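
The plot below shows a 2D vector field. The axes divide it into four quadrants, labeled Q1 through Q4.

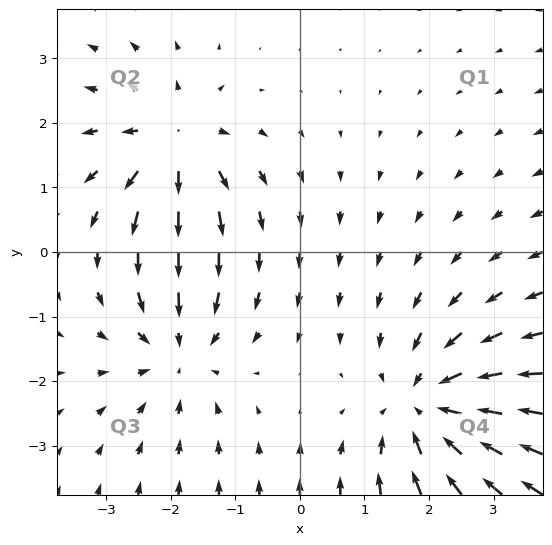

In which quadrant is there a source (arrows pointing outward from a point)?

The source sits at approximately (-2.0, 1.7), which lies in quadrant Q2. The divergence there is about +4, positive as expected for a source.

Q2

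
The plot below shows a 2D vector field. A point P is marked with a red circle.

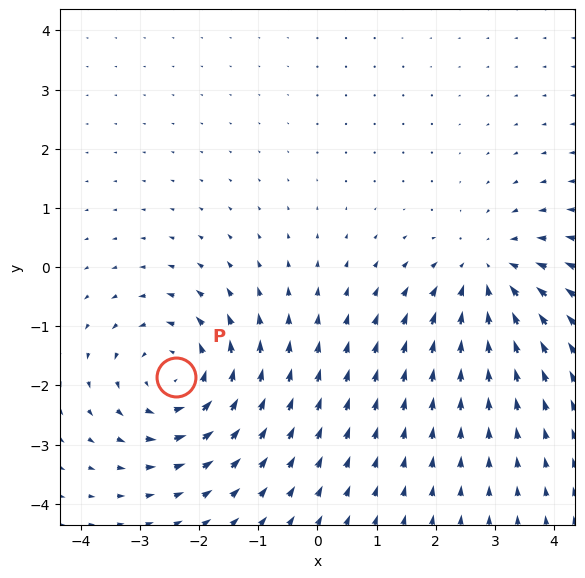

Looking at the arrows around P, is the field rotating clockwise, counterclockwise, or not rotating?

Near P at (-2.4, -1.9) the arrows circulate counterclockwise. The curl (z-component) there is about +3; positive curl means counterclockwise rotation.

counterclockwise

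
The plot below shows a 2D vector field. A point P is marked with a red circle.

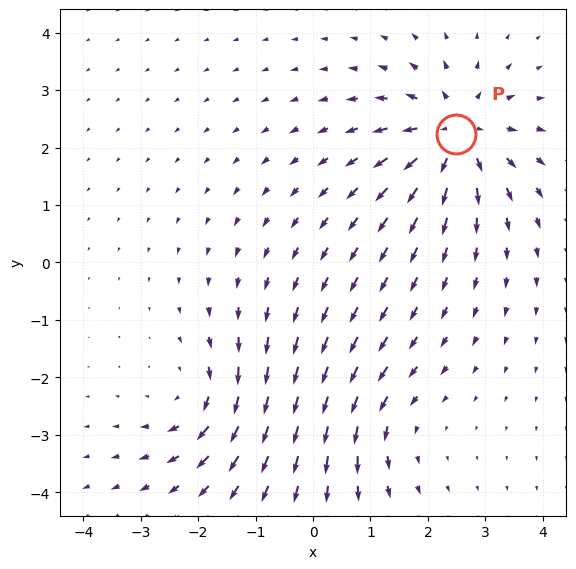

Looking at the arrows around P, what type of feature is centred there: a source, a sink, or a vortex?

source

At P (2.5, 2.2) the arrows spread outward. Divergence about +6, curl ≈0 — positive divergence with near-zero curl is a source.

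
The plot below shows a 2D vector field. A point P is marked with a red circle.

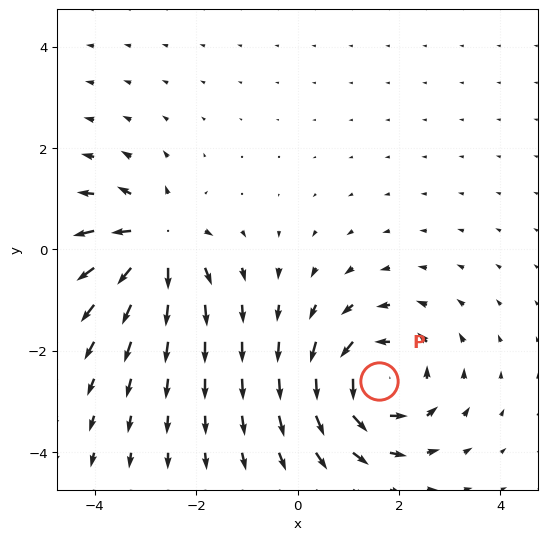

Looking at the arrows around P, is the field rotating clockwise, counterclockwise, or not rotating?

counterclockwise

Near P at (1.6, -2.6) the arrows circulate counterclockwise. The curl (z-component) there is about +5; positive curl means counterclockwise rotation.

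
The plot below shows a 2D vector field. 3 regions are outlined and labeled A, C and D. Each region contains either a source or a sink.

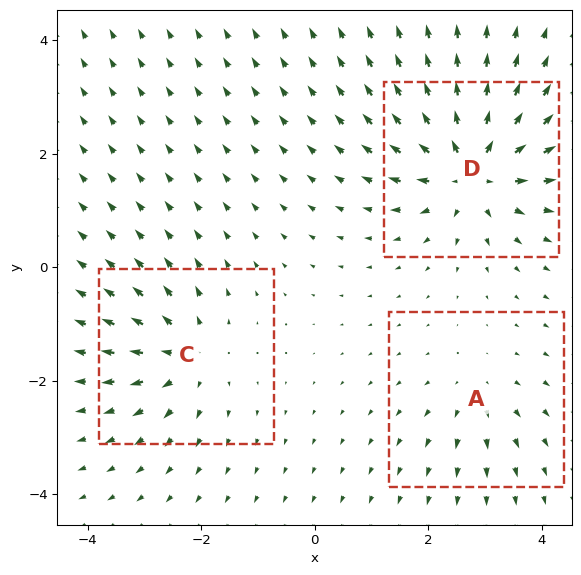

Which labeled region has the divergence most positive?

Divergence at each region's feature centre — A: about +2, C: about +4, D: about +6. Region D is most positive.

D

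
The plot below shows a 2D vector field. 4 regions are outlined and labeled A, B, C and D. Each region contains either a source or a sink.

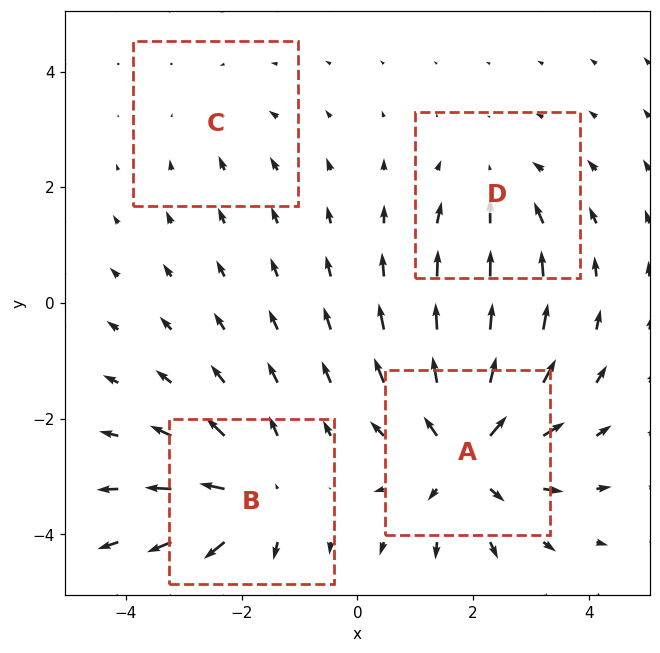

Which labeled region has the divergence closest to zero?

C

Divergence at each region's feature centre — A: about +6, B: about +5, C: about -2, D: about -3. Region C is closest to zero.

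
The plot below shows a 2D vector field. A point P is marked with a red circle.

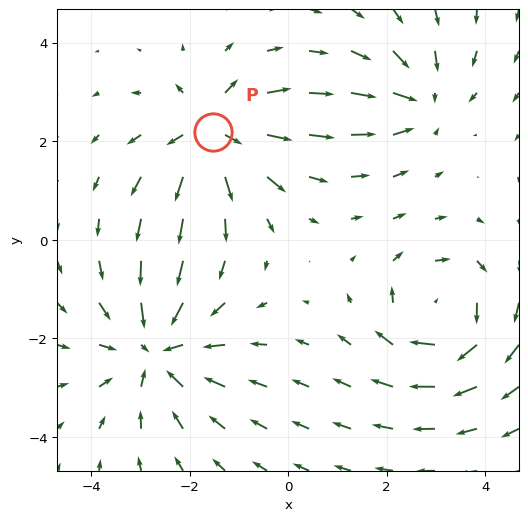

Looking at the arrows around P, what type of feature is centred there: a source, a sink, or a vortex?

source

At P (-1.5, 2.2) the arrows spread outward. Divergence about +5, curl ≈0 — positive divergence with near-zero curl is a source.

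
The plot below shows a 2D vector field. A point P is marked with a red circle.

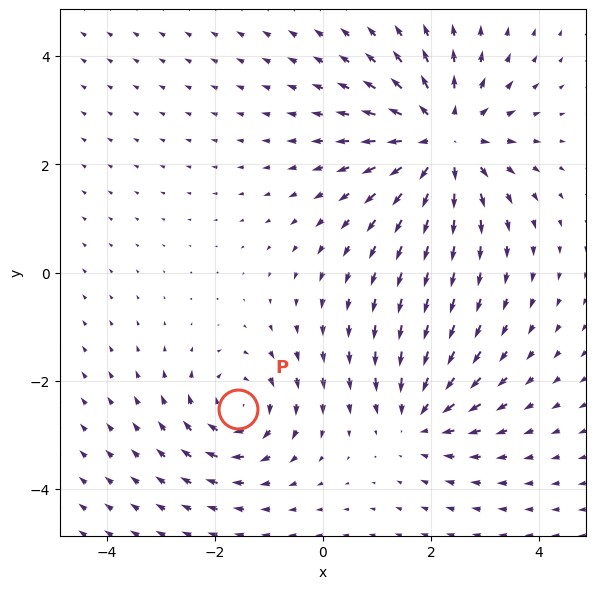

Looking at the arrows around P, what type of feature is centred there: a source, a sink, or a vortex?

vortex

At P (-1.6, -2.5) the arrows circulate clockwise. Divergence ≈0, curl about -4 — near-zero divergence with nonzero curl is a vortex.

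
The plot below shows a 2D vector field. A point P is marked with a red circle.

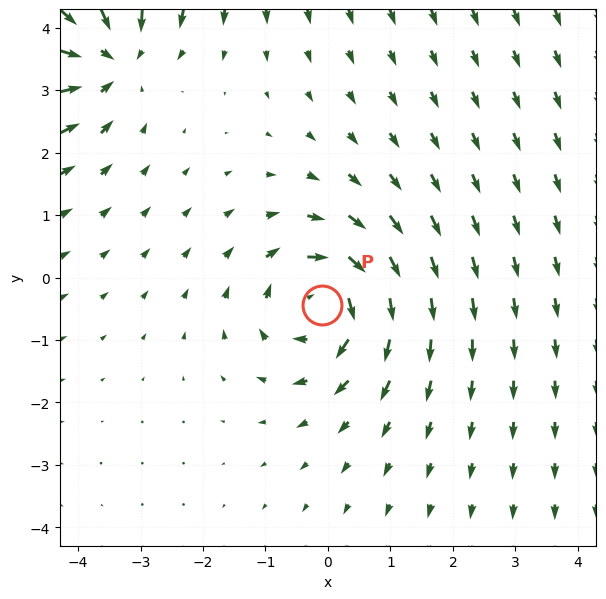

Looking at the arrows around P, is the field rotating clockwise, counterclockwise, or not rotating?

clockwise

Near P at (-0.1, -0.4) the arrows circulate clockwise. The curl (z-component) there is about -4; negative curl means clockwise rotation.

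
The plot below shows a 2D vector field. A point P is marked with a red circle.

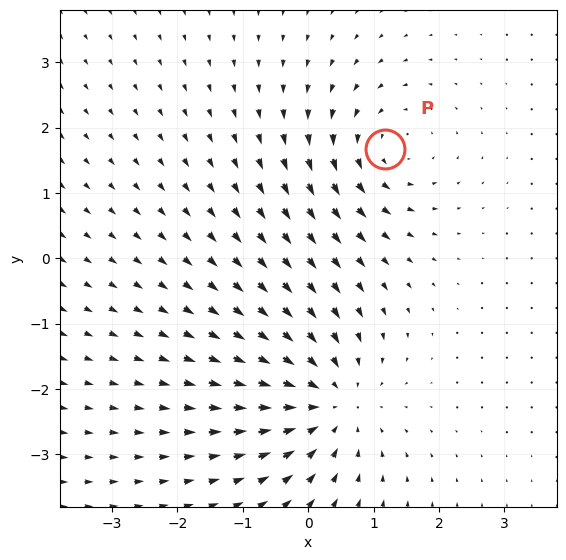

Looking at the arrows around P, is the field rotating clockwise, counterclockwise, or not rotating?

counterclockwise

Near P at (1.2, 1.7) the arrows circulate counterclockwise. The curl (z-component) there is about +3; positive curl means counterclockwise rotation.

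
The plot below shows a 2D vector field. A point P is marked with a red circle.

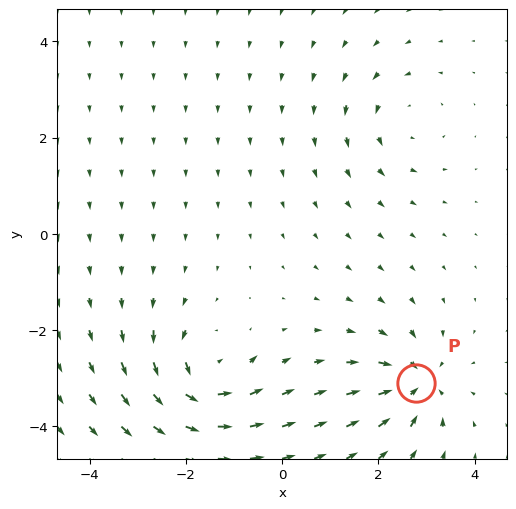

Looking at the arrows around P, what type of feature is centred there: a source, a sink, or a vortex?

sink

At P (2.8, -3.1) the arrows converge inward. Divergence about -5, curl ≈0 — negative divergence with near-zero curl is a sink.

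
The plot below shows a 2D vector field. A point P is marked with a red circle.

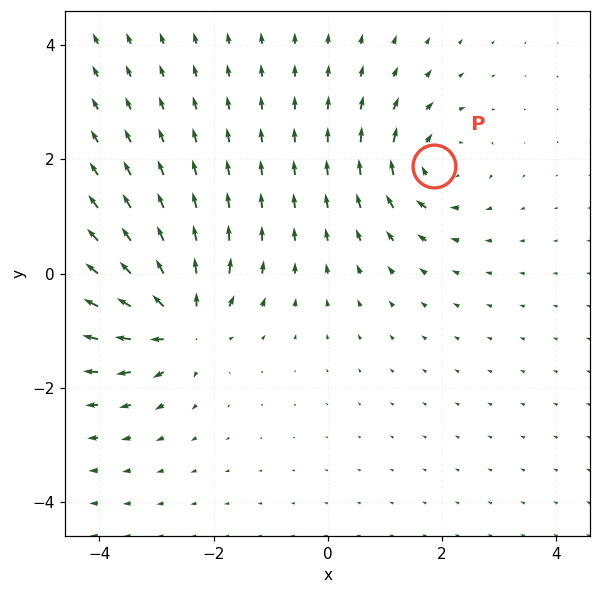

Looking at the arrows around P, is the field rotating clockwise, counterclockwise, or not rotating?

clockwise

Near P at (1.8, 1.9) the arrows circulate clockwise. The curl (z-component) there is about -5; negative curl means clockwise rotation.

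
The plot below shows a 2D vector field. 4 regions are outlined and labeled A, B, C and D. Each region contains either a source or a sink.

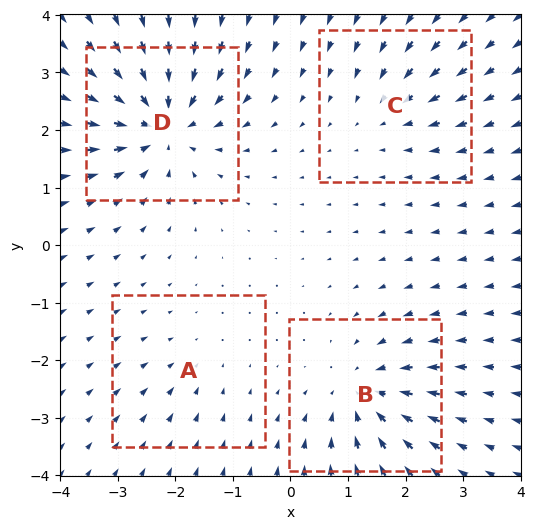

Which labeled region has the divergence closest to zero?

A

Divergence at each region's feature centre — A: about -2, B: about -6, C: about -3, D: about -8. Region A is closest to zero.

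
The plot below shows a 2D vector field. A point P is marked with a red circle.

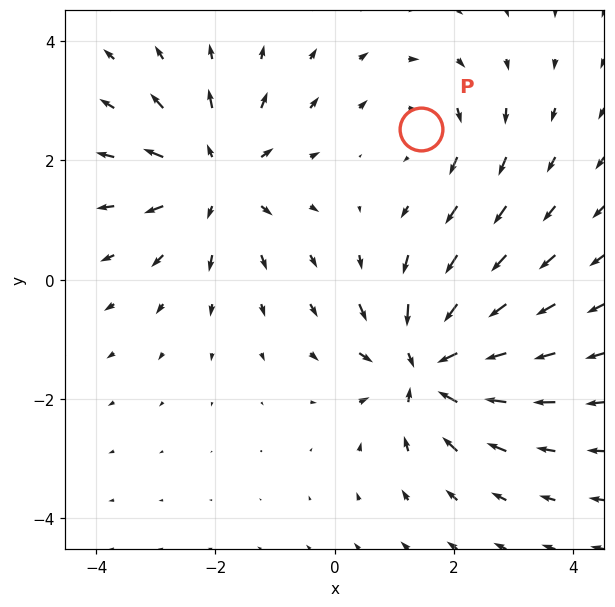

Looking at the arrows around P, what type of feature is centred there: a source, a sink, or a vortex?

At P (1.4, 2.5) the arrows circulate clockwise. Divergence ≈0, curl about -2 — near-zero divergence with nonzero curl is a vortex.

vortex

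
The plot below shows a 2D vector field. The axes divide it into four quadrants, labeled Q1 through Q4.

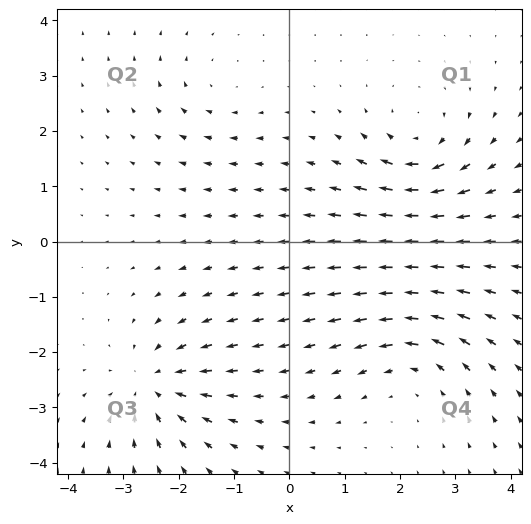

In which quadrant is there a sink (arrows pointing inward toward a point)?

The sink sits at approximately (-2.4, -2.6), which lies in quadrant Q3. The divergence there is about -5, negative as expected for a sink.

Q3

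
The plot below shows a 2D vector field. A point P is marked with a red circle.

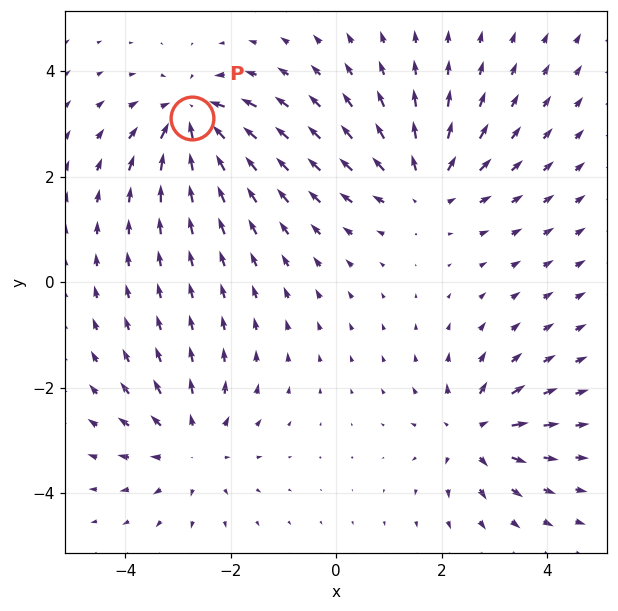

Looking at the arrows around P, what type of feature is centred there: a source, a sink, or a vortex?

At P (-2.7, 3.1) the arrows converge inward. Divergence about -6, curl ≈0 — negative divergence with near-zero curl is a sink.

sink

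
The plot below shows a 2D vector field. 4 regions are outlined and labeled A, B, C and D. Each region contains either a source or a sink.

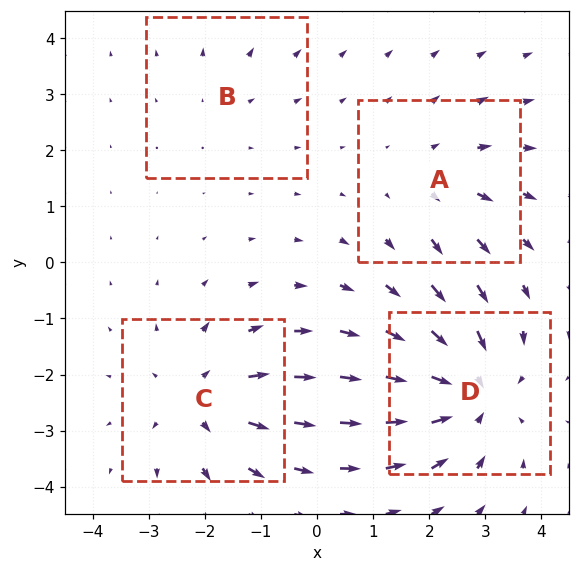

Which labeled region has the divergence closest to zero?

B

Divergence at each region's feature centre — A: about +3, B: about +2, C: about +5, D: about -6. Region B is closest to zero.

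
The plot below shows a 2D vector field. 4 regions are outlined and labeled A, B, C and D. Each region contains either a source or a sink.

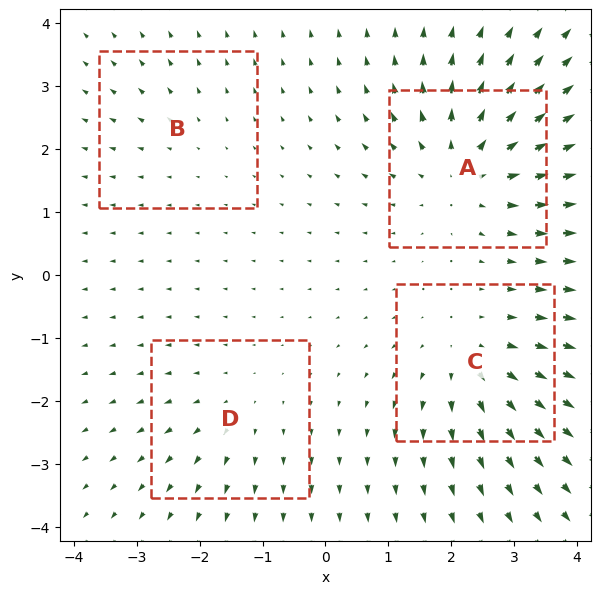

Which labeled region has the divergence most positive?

A

Divergence at each region's feature centre — A: about +6, B: about +2, C: about +5, D: about +3. Region A is most positive.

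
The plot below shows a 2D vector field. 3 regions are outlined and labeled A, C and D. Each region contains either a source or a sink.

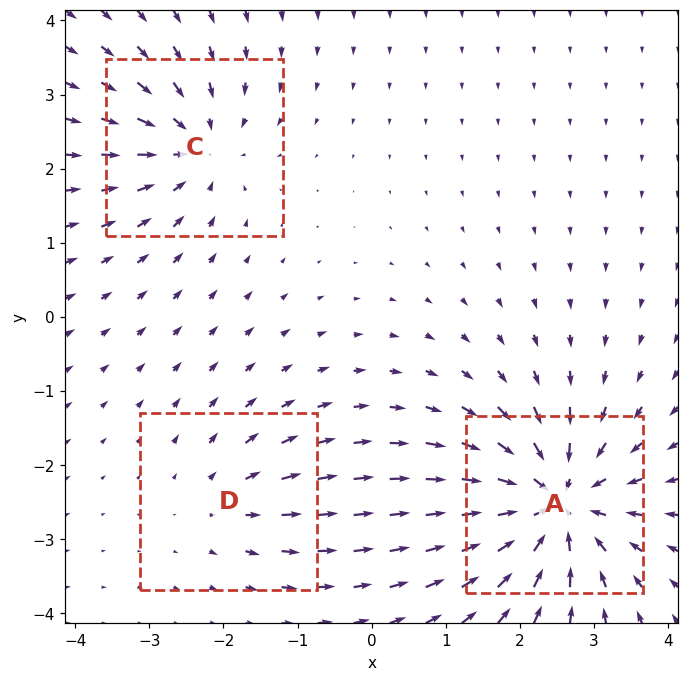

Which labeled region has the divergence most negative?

A

Divergence at each region's feature centre — A: about -6, C: about -4, D: about +2. Region A is most negative.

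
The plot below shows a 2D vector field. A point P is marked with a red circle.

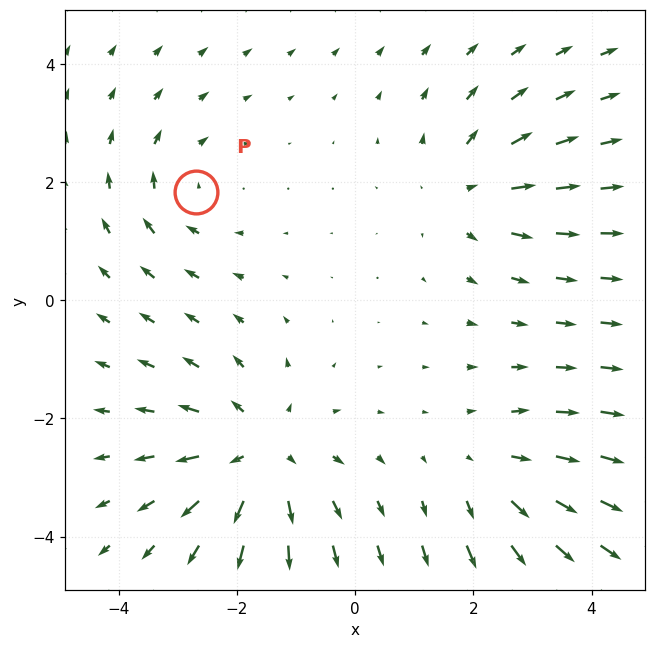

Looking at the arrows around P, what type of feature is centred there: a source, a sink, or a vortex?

At P (-2.7, 1.8) the arrows circulate clockwise. Divergence ≈0, curl about -2 — near-zero divergence with nonzero curl is a vortex.

vortex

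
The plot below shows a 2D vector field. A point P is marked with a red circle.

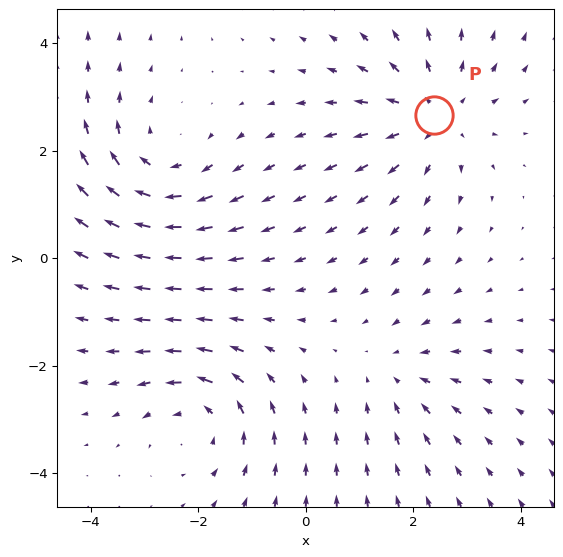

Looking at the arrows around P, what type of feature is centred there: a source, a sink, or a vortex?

source

At P (2.4, 2.7) the arrows spread outward. Divergence about +4, curl ≈0 — positive divergence with near-zero curl is a source.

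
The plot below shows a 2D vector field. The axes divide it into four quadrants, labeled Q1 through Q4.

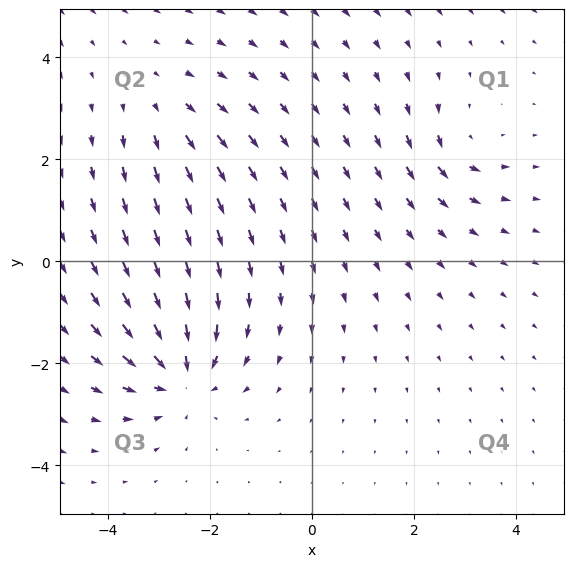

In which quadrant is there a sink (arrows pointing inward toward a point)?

The sink sits at approximately (-2.6, -2.2), which lies in quadrant Q3. The divergence there is about -5, negative as expected for a sink.

Q3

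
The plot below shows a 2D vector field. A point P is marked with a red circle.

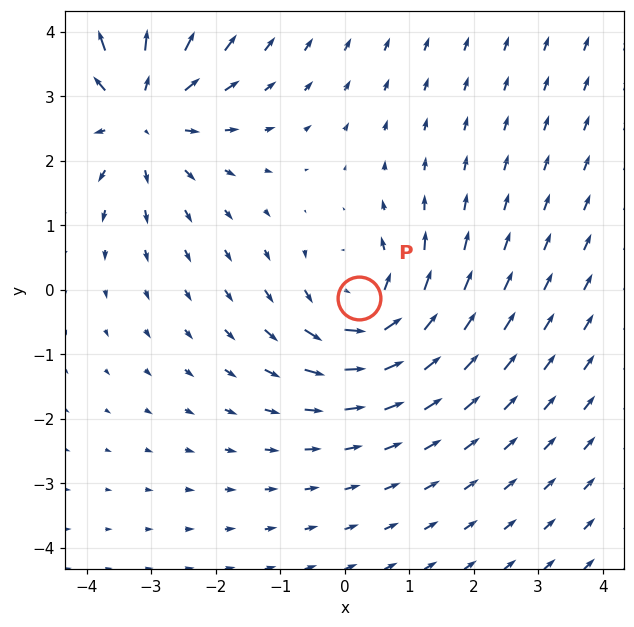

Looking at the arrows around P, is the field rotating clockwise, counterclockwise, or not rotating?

counterclockwise

Near P at (0.2, -0.1) the arrows circulate counterclockwise. The curl (z-component) there is about +4; positive curl means counterclockwise rotation.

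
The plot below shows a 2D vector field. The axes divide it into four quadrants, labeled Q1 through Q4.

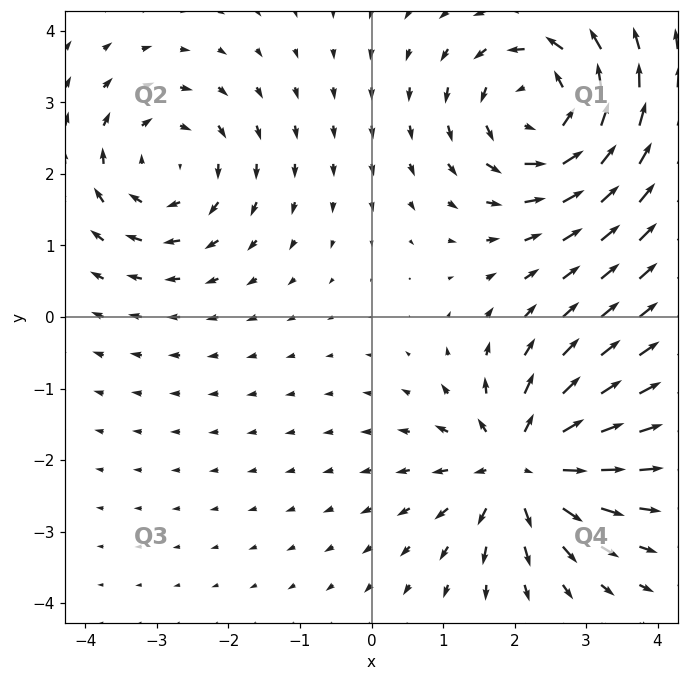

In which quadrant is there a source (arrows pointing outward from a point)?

Q4

The source sits at approximately (2.1, -2.1), which lies in quadrant Q4. The divergence there is about +5, positive as expected for a source.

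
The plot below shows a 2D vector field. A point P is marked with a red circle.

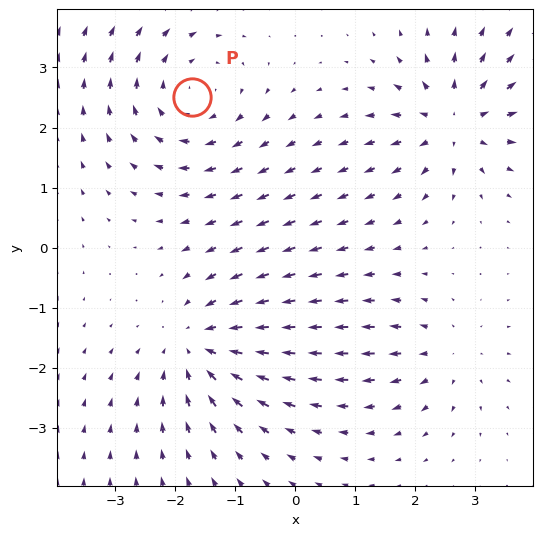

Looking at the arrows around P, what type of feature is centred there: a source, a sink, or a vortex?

vortex

At P (-1.7, 2.5) the arrows circulate clockwise. Divergence ≈0, curl about -4 — near-zero divergence with nonzero curl is a vortex.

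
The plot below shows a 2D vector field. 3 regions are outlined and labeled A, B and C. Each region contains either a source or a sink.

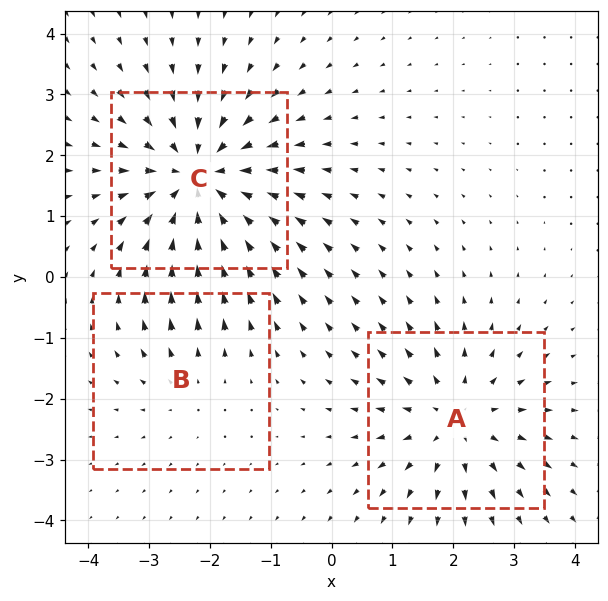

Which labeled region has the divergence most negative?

Divergence at each region's feature centre — A: about +3, B: about +2, C: about -4. Region C is most negative.

C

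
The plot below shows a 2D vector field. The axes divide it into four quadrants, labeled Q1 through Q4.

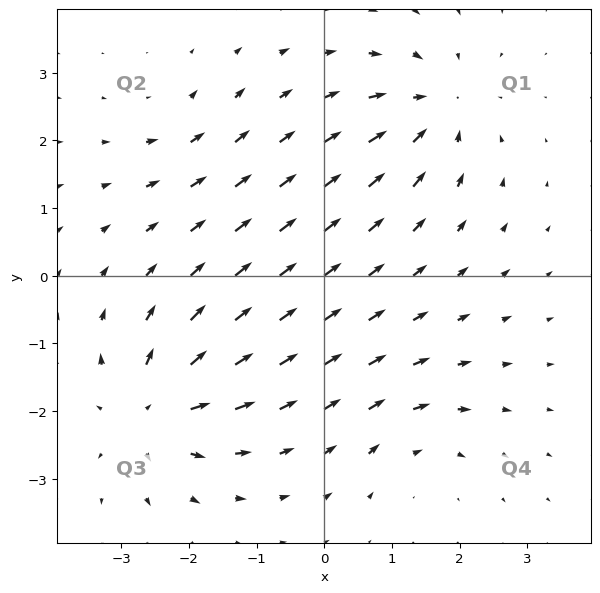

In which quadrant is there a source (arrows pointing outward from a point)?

The source sits at approximately (-2.6, -2.0), which lies in quadrant Q3. The divergence there is about +6, positive as expected for a source.

Q3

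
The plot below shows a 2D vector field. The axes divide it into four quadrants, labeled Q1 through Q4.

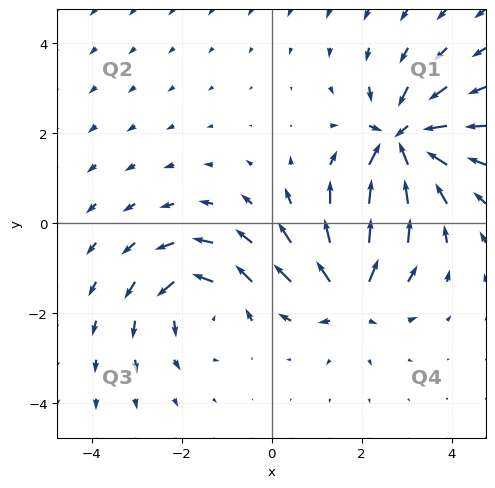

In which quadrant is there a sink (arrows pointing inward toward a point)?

Q1

The sink sits at approximately (2.9, 1.8), which lies in quadrant Q1. The divergence there is about -6, negative as expected for a sink.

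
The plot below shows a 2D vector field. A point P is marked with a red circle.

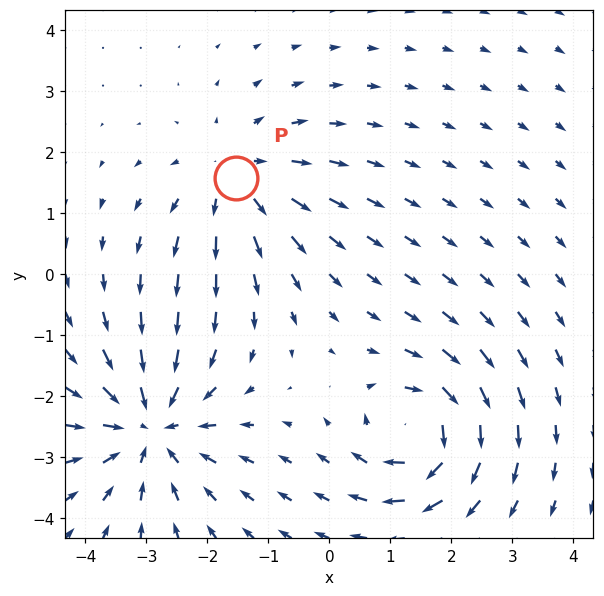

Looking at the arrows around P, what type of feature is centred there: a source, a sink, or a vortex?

At P (-1.5, 1.6) the arrows spread outward. Divergence about +4, curl ≈0 — positive divergence with near-zero curl is a source.

source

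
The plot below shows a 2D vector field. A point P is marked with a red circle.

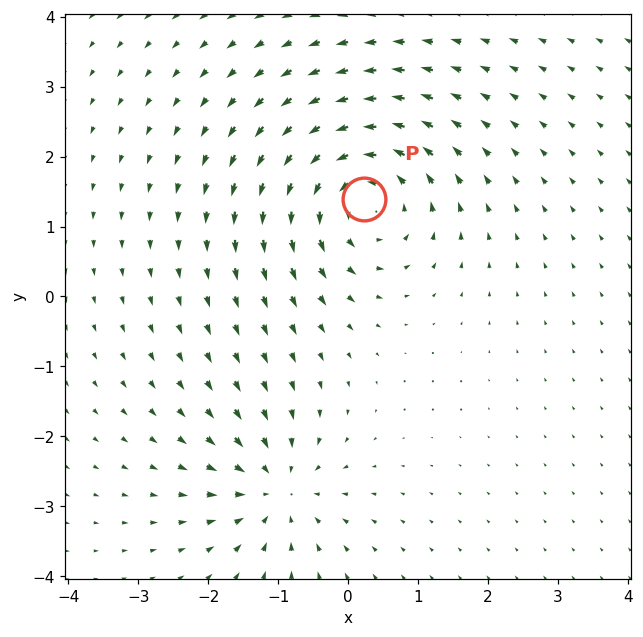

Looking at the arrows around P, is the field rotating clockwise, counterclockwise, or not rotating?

counterclockwise

Near P at (0.2, 1.4) the arrows circulate counterclockwise. The curl (z-component) there is about +5; positive curl means counterclockwise rotation.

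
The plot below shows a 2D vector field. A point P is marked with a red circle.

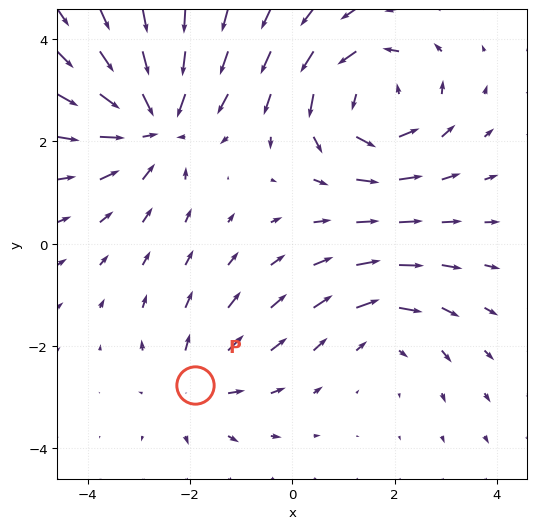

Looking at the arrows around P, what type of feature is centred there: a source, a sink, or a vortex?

source

At P (-1.9, -2.8) the arrows spread outward. Divergence about +3, curl ≈0 — positive divergence with near-zero curl is a source.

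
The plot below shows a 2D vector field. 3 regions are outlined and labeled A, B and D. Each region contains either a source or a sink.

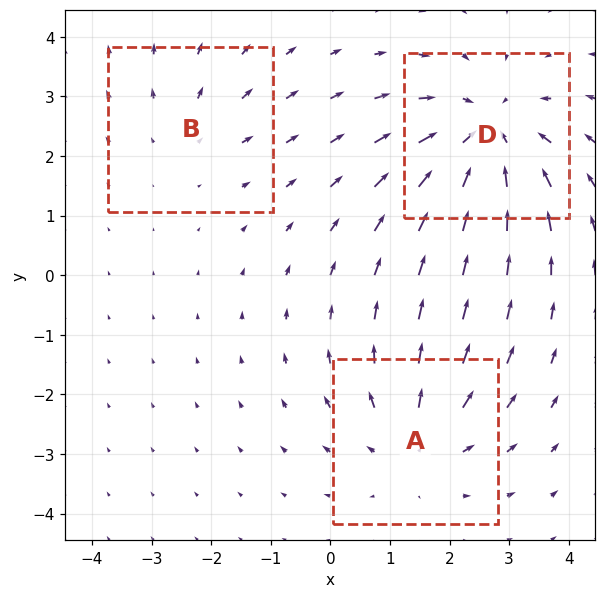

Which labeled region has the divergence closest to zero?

Divergence at each region's feature centre — A: about +3, B: about +2, D: about -4. Region B is closest to zero.

B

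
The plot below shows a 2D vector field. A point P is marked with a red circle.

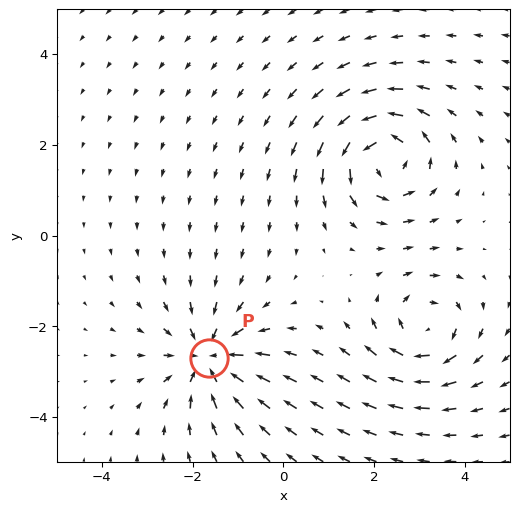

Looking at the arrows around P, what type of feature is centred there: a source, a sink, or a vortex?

At P (-1.6, -2.7) the arrows converge inward. Divergence about -6, curl ≈0 — negative divergence with near-zero curl is a sink.

sink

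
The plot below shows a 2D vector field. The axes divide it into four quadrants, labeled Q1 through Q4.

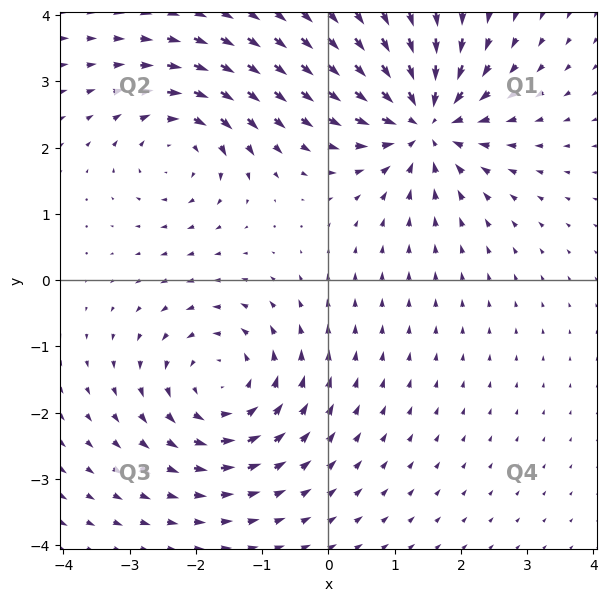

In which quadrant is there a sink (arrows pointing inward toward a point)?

Q1

The sink sits at approximately (1.5, 2.4), which lies in quadrant Q1. The divergence there is about -6, negative as expected for a sink.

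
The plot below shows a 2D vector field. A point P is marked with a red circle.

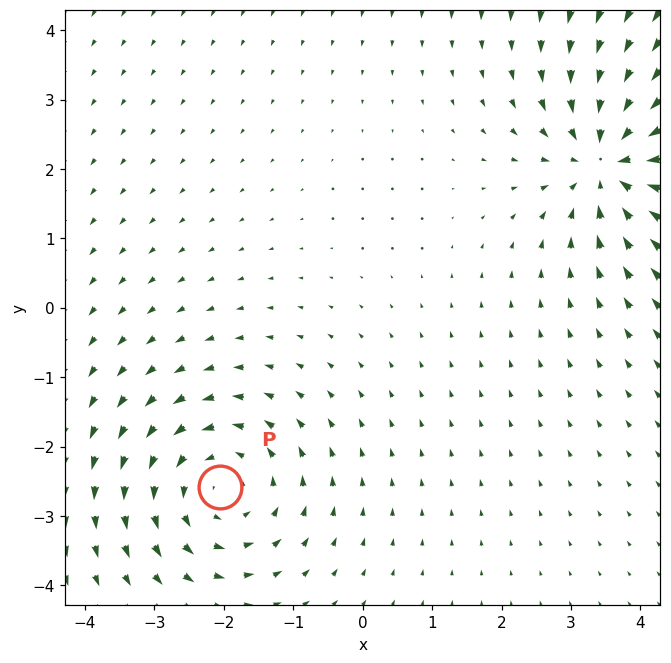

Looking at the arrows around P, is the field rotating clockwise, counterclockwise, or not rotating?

Near P at (-2.1, -2.6) the arrows circulate counterclockwise. The curl (z-component) there is about +4; positive curl means counterclockwise rotation.

counterclockwise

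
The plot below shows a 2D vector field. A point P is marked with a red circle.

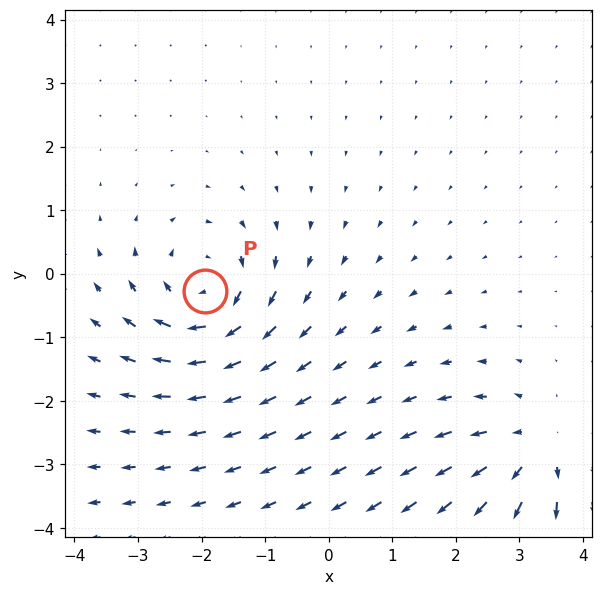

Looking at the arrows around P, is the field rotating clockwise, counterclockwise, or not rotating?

clockwise

Near P at (-1.9, -0.3) the arrows circulate clockwise. The curl (z-component) there is about -4; negative curl means clockwise rotation.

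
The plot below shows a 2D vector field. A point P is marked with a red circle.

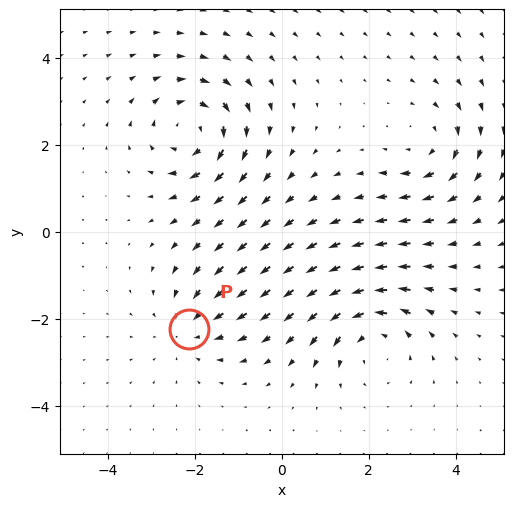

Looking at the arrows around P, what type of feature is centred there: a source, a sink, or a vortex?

sink

At P (-2.1, -2.2) the arrows converge inward. Divergence about -3, curl ≈0 — negative divergence with near-zero curl is a sink.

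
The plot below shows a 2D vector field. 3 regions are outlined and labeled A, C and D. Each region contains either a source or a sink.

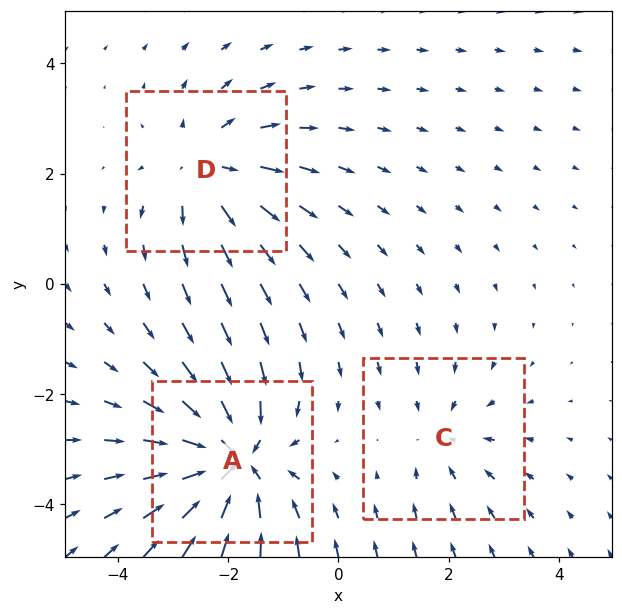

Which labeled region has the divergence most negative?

Divergence at each region's feature centre — A: about -5, C: about -2, D: about +3. Region A is most negative.

A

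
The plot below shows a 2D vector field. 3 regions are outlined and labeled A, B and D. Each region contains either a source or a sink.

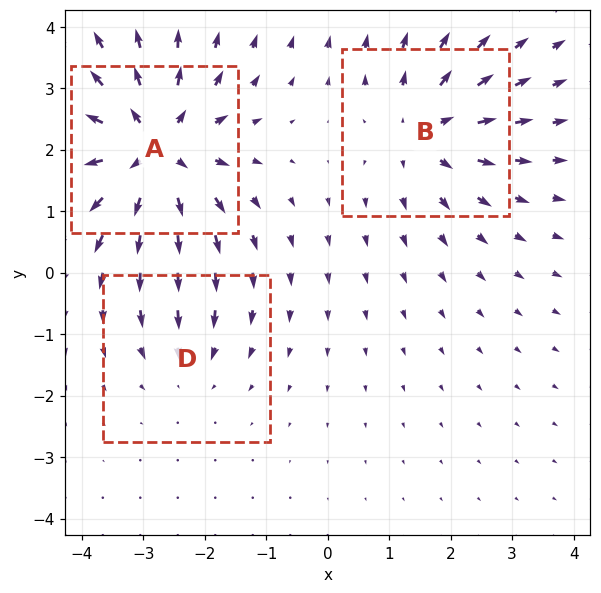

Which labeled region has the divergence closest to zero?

Divergence at each region's feature centre — A: about +5, B: about +3, D: about -2. Region D is closest to zero.

D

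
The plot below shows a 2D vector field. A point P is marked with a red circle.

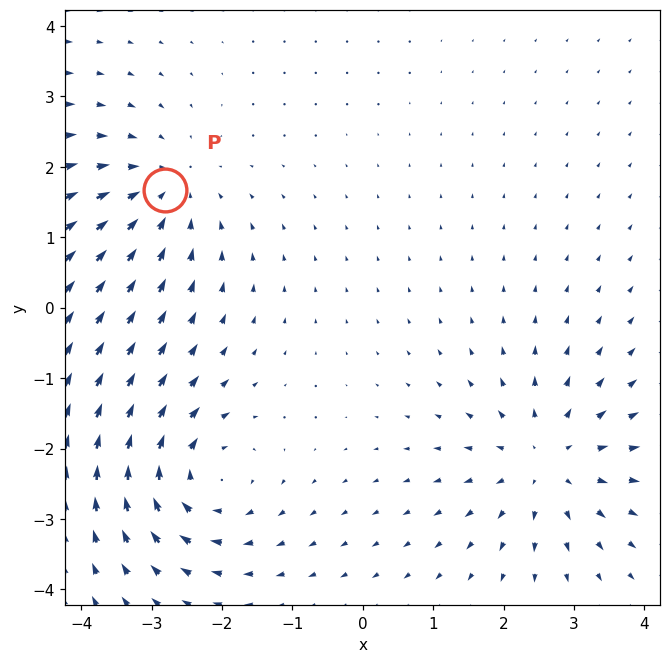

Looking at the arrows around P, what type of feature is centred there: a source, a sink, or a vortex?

sink

At P (-2.8, 1.7) the arrows converge inward. Divergence about -4, curl ≈0 — negative divergence with near-zero curl is a sink.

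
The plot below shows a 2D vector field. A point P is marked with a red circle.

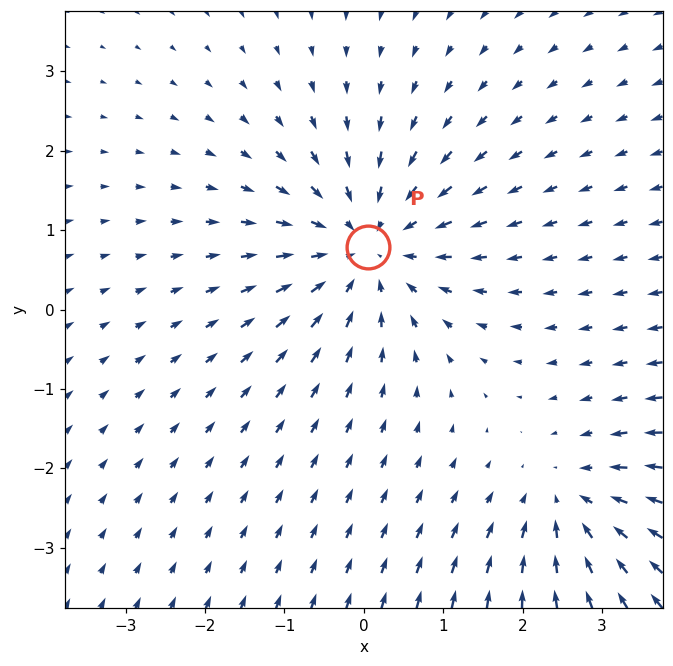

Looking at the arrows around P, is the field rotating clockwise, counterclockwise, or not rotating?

Near P at (0.0, 0.8) the arrows show no circulation. The curl there is ≈0.

not rotating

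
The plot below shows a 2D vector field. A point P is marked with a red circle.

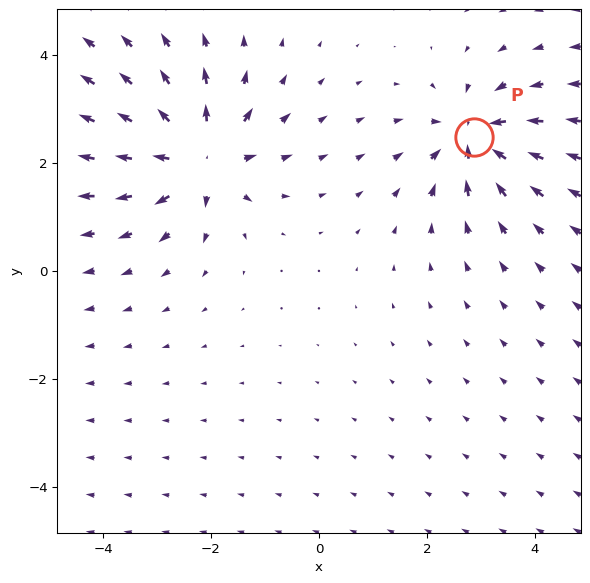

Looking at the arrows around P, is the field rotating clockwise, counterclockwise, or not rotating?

not rotating

Near P at (2.9, 2.5) the arrows show no circulation. The curl there is ≈0.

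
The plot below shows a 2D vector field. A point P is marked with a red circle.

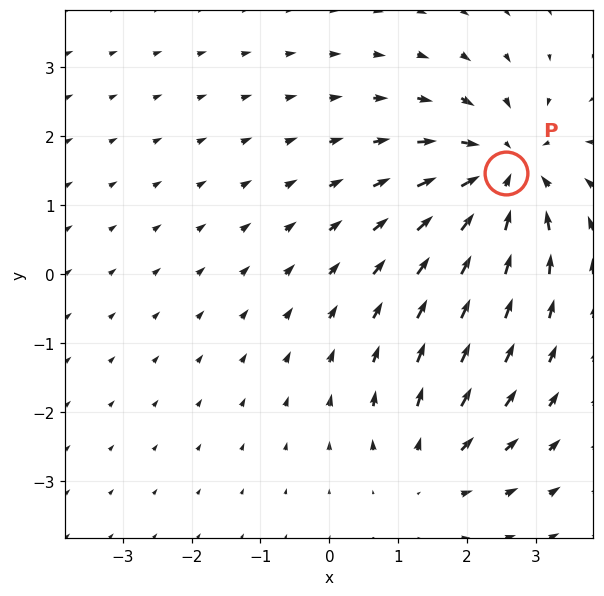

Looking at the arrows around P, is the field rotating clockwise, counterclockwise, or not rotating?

not rotating

Near P at (2.6, 1.5) the arrows show no circulation. The curl there is ≈0.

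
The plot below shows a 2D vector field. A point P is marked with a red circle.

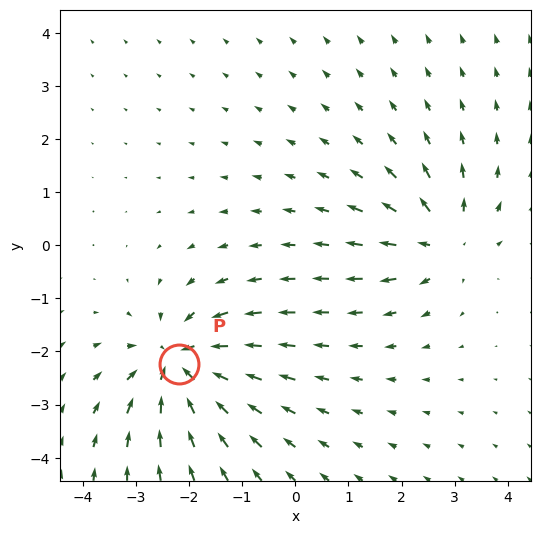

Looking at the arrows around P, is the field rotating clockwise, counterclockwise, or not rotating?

not rotating

Near P at (-2.2, -2.2) the arrows show no circulation. The curl there is ≈0.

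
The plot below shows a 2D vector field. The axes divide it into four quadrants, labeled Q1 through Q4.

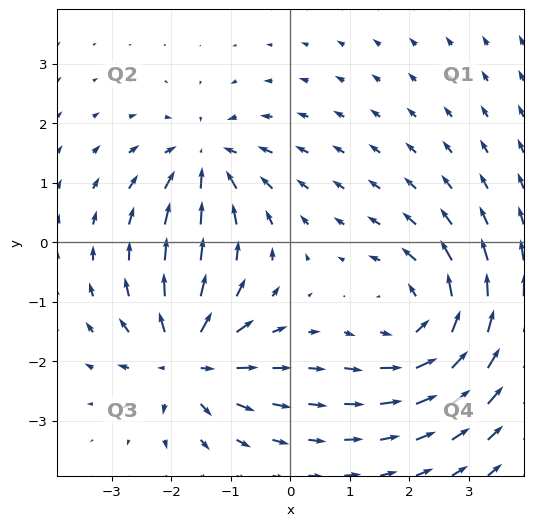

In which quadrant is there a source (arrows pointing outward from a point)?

The source sits at approximately (-1.8, -2.0), which lies in quadrant Q3. The divergence there is about +6, positive as expected for a source.

Q3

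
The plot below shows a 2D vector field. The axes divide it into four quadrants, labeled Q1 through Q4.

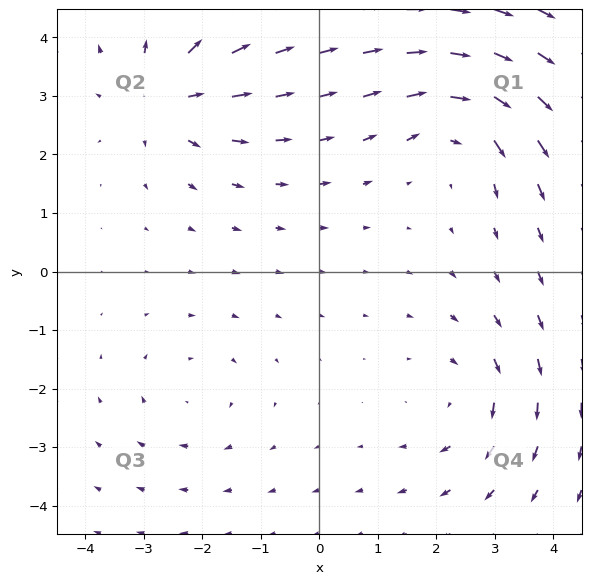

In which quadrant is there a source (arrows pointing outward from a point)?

Q2

The source sits at approximately (-2.6, 3.0), which lies in quadrant Q2. The divergence there is about +5, positive as expected for a source.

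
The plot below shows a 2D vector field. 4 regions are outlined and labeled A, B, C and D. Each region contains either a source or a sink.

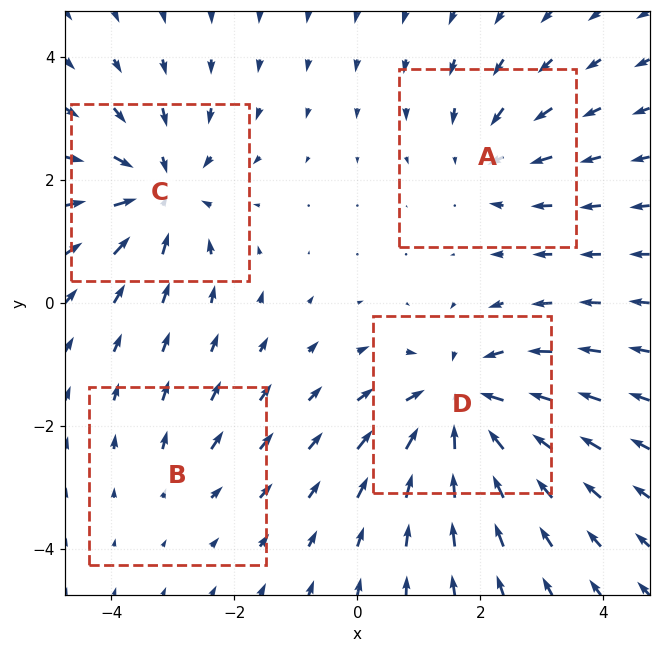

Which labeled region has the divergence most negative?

Divergence at each region's feature centre — A: about -3, B: about +2, C: about -5, D: about -6. Region D is most negative.

D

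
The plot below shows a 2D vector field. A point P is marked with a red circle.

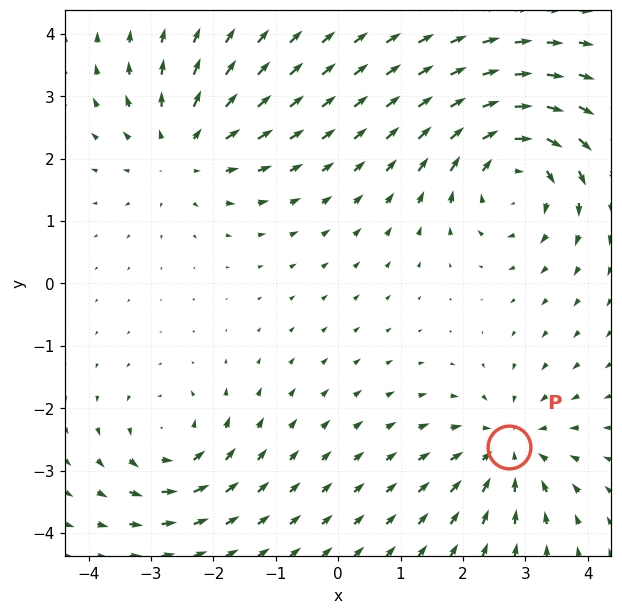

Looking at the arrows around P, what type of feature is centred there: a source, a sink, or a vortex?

At P (2.7, -2.6) the arrows converge inward. Divergence about -4, curl ≈0 — negative divergence with near-zero curl is a sink.

sink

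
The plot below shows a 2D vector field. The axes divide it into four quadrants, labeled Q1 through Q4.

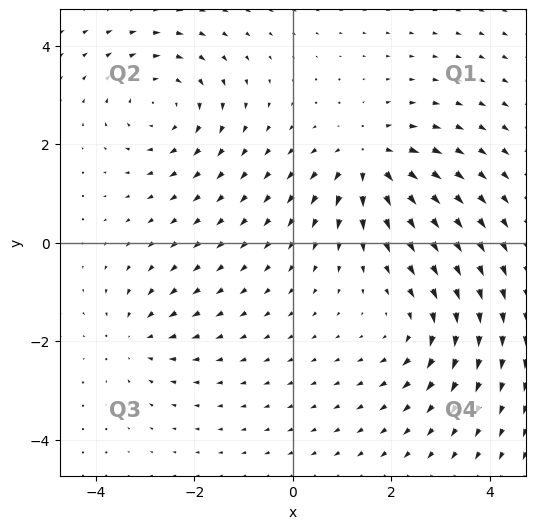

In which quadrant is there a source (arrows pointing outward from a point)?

The source sits at approximately (1.6, 1.7), which lies in quadrant Q1. The divergence there is about +6, positive as expected for a source.

Q1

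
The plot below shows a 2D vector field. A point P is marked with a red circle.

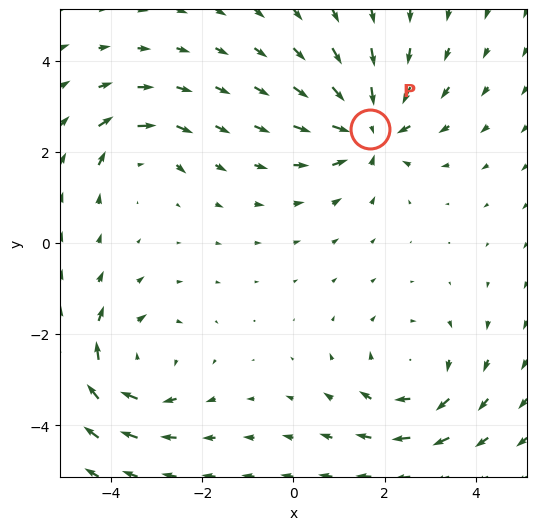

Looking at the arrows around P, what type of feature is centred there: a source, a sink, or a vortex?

sink

At P (1.7, 2.5) the arrows converge inward. Divergence about -6, curl ≈0 — negative divergence with near-zero curl is a sink.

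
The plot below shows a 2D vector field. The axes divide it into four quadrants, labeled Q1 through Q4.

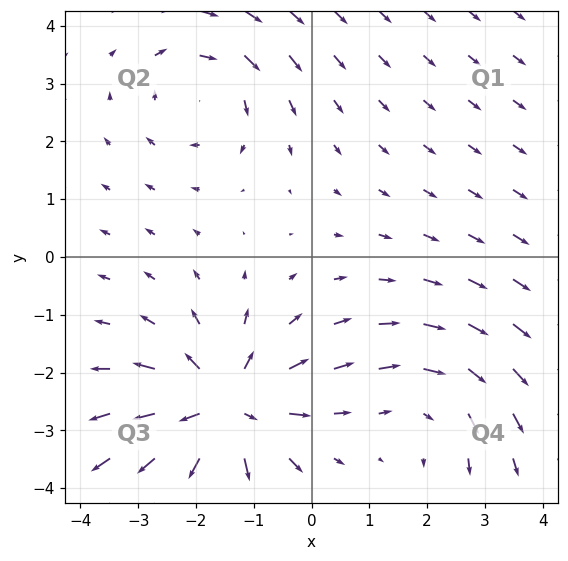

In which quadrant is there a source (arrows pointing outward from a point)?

Q3

The source sits at approximately (-1.5, -2.6), which lies in quadrant Q3. The divergence there is about +5, positive as expected for a source.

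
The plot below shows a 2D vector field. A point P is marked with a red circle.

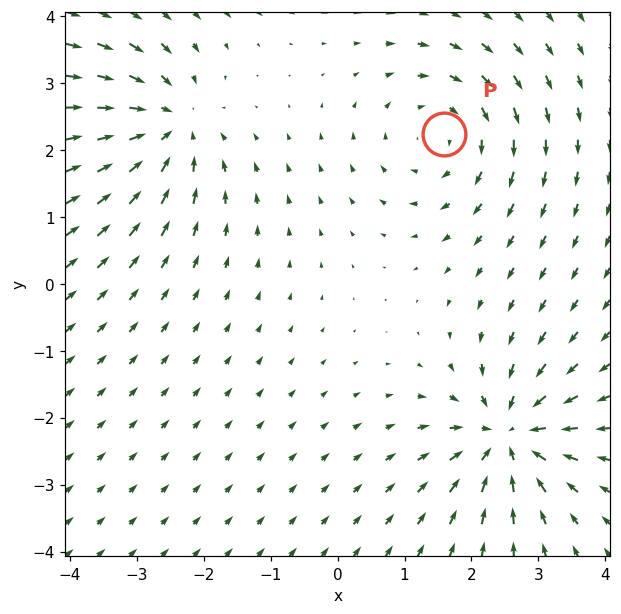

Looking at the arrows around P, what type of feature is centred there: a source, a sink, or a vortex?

vortex

At P (1.6, 2.2) the arrows circulate clockwise. Divergence ≈0, curl about -3 — near-zero divergence with nonzero curl is a vortex.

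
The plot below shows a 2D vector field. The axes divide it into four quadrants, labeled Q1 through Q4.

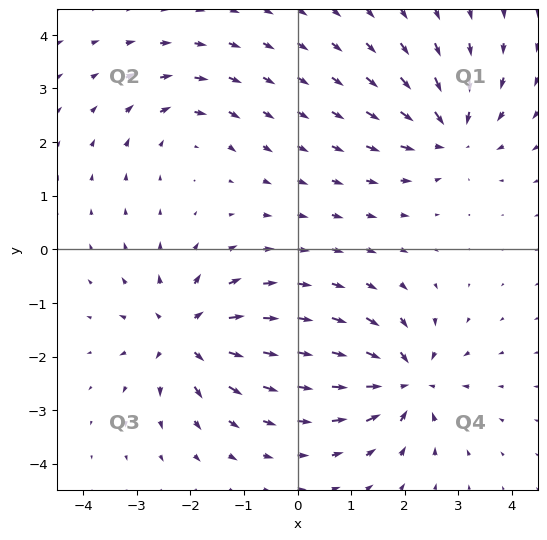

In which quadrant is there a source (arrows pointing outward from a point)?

Q3

The source sits at approximately (-2.1, -1.6), which lies in quadrant Q3. The divergence there is about +6, positive as expected for a source.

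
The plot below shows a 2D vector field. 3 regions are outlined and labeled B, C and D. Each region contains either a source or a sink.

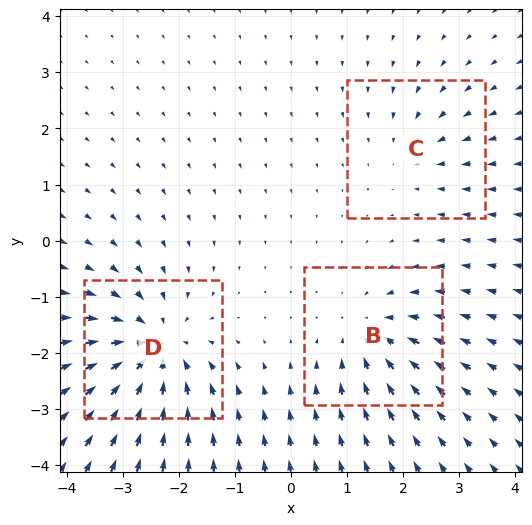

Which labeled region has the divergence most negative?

D

Divergence at each region's feature centre — B: about -3, C: about -2, D: about -5. Region D is most negative.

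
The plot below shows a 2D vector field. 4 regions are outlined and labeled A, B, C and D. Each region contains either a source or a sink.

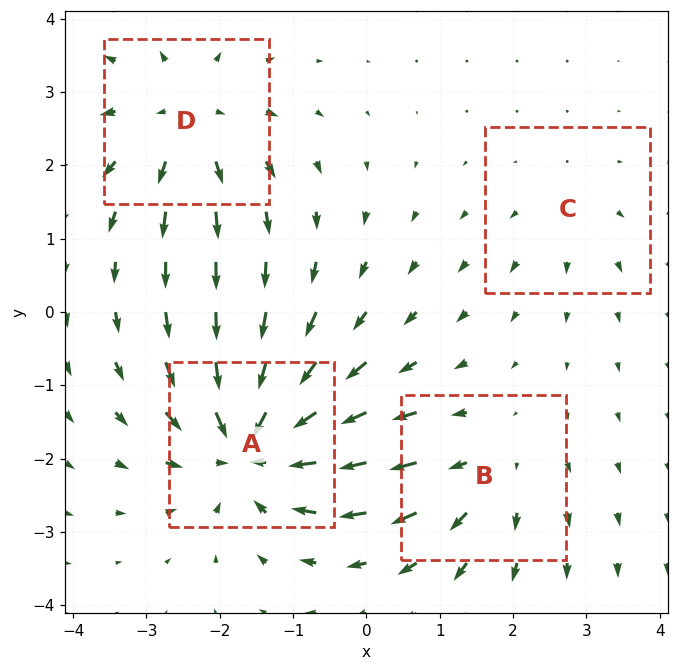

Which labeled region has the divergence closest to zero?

Divergence at each region's feature centre — A: about -7, B: about +4, C: about +2, D: about +5. Region C is closest to zero.

C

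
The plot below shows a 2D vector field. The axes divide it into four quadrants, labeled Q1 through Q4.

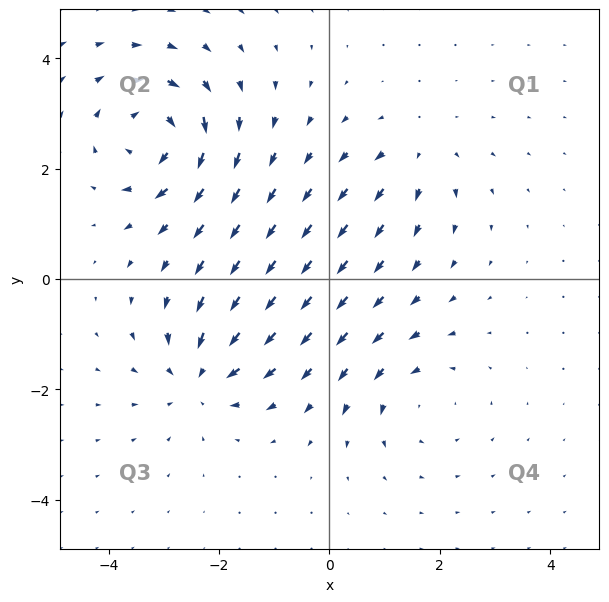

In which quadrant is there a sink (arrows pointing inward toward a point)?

Q3

The sink sits at approximately (-2.4, -1.8), which lies in quadrant Q3. The divergence there is about -5, negative as expected for a sink.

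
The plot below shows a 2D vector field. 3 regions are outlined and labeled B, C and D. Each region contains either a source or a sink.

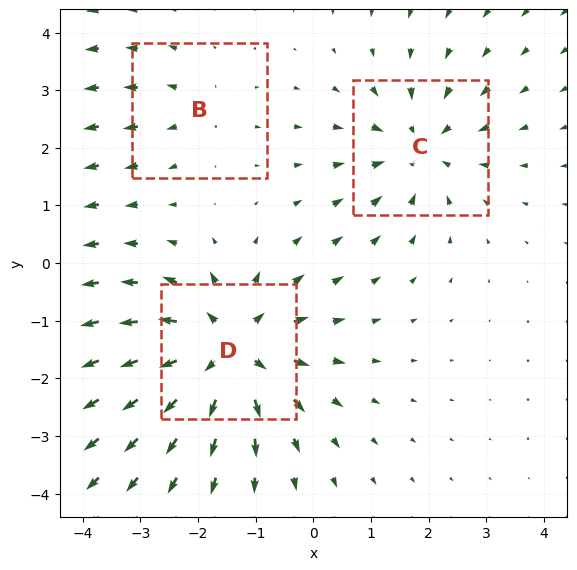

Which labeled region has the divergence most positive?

D

Divergence at each region's feature centre — B: about +2, C: about -3, D: about +5. Region D is most positive.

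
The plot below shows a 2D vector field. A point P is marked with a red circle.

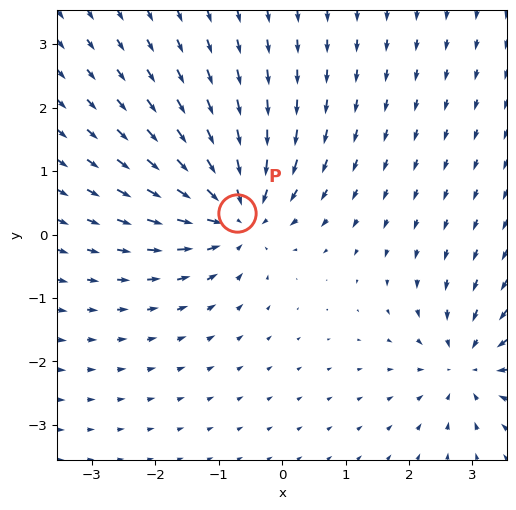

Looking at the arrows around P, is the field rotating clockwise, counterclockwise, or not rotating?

Near P at (-0.7, 0.3) the arrows show no circulation. The curl there is ≈0.

not rotating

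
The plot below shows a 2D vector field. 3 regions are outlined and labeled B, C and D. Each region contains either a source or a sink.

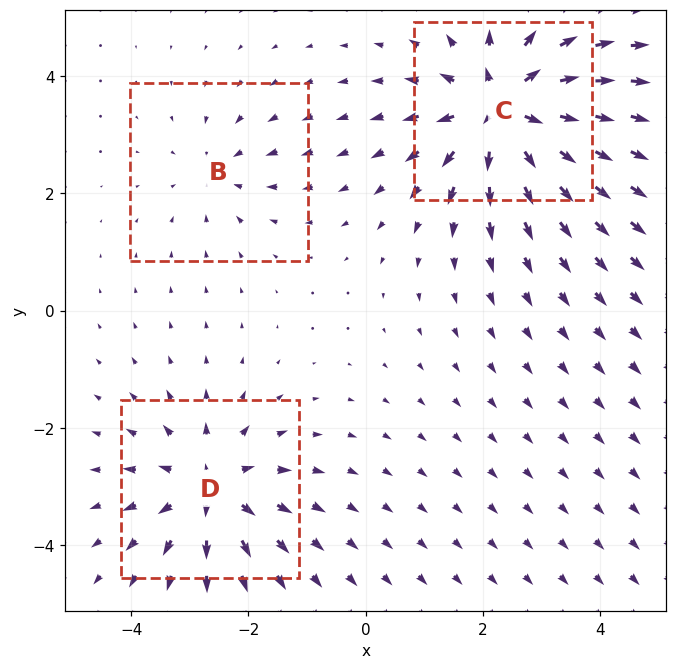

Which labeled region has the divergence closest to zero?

B

Divergence at each region's feature centre — B: about -2, C: about +6, D: about +4. Region B is closest to zero.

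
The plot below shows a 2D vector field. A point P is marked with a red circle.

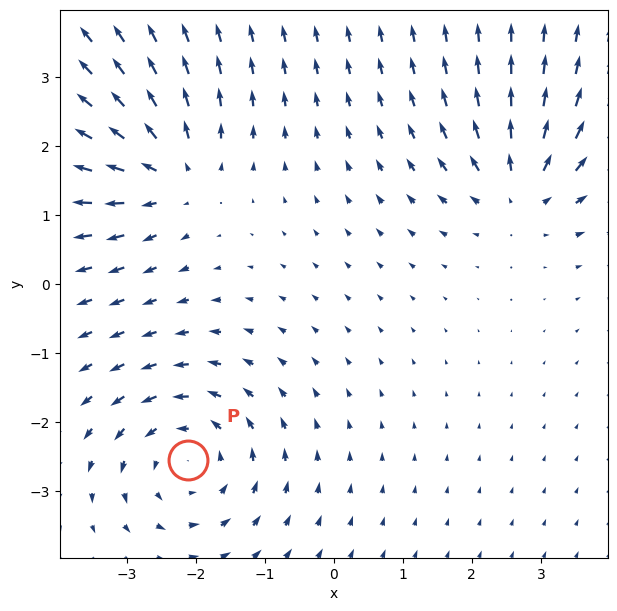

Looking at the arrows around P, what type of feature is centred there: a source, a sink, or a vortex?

At P (-2.1, -2.6) the arrows circulate counterclockwise. Divergence ≈0, curl about +5 — near-zero divergence with nonzero curl is a vortex.

vortex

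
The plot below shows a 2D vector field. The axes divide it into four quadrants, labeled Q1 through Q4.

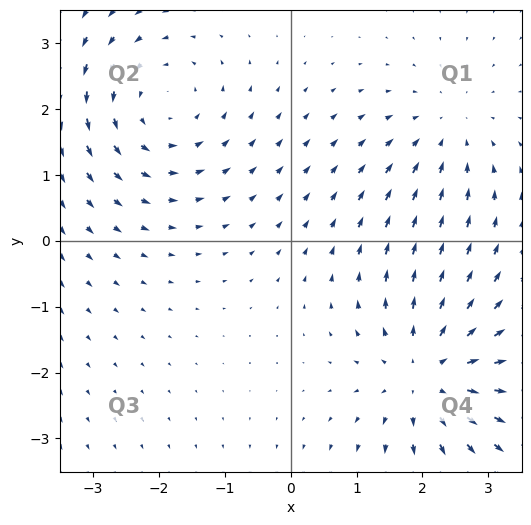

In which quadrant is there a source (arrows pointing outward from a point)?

Q4

The source sits at approximately (2.1, -2.0), which lies in quadrant Q4. The divergence there is about +4, positive as expected for a source.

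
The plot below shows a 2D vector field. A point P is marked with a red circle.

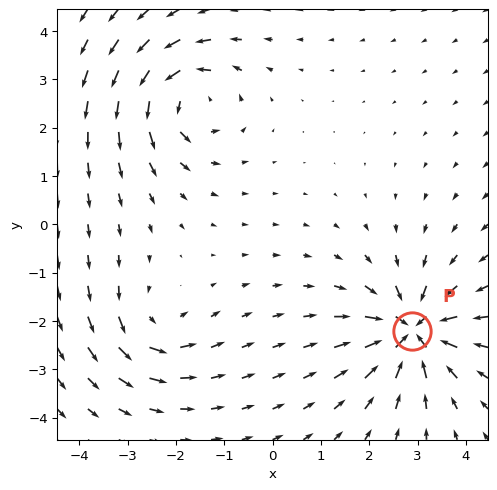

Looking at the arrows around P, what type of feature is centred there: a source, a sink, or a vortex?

sink

At P (2.9, -2.2) the arrows converge inward. Divergence about -6, curl ≈0 — negative divergence with near-zero curl is a sink.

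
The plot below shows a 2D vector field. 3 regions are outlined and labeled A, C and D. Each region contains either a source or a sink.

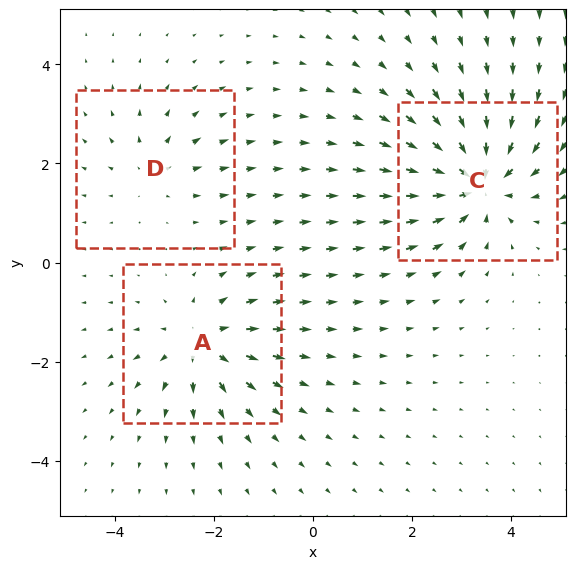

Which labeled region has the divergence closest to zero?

Divergence at each region's feature centre — A: about +4, C: about -5, D: about +2. Region D is closest to zero.

D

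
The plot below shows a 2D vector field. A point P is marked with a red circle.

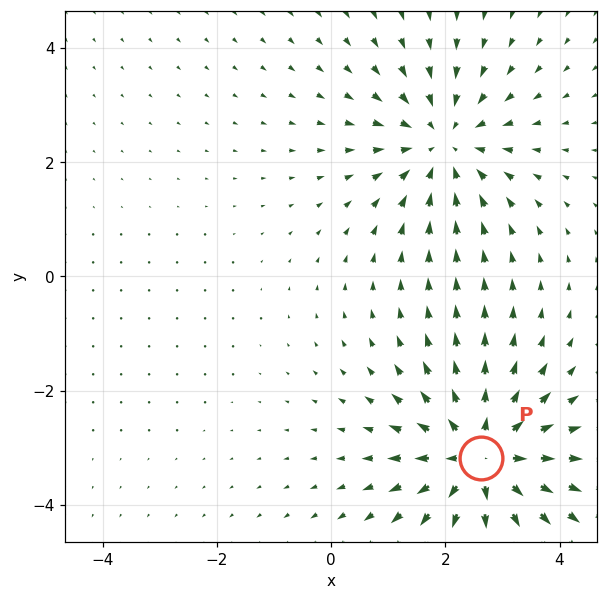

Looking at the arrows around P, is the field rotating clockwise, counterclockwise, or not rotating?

not rotating

Near P at (2.6, -3.2) the arrows show no circulation. The curl there is ≈0.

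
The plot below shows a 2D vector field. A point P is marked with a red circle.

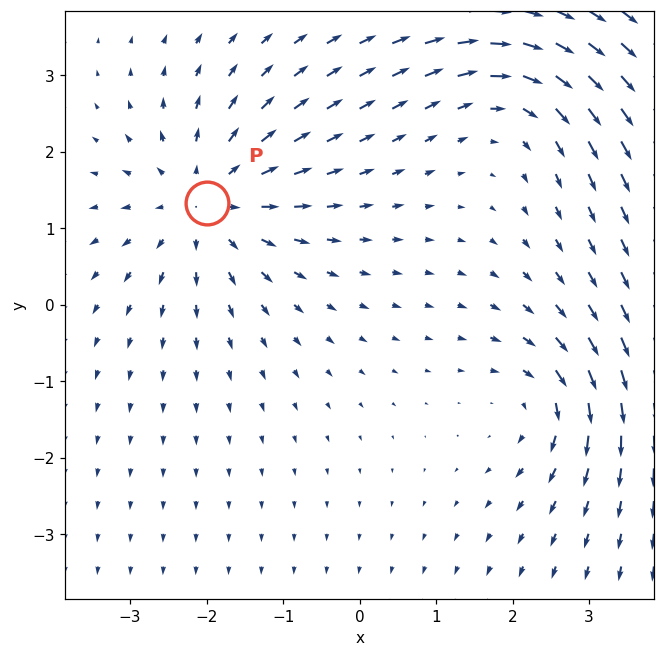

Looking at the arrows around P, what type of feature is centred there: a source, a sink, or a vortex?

source

At P (-2.0, 1.3) the arrows spread outward. Divergence about +4, curl ≈0 — positive divergence with near-zero curl is a source.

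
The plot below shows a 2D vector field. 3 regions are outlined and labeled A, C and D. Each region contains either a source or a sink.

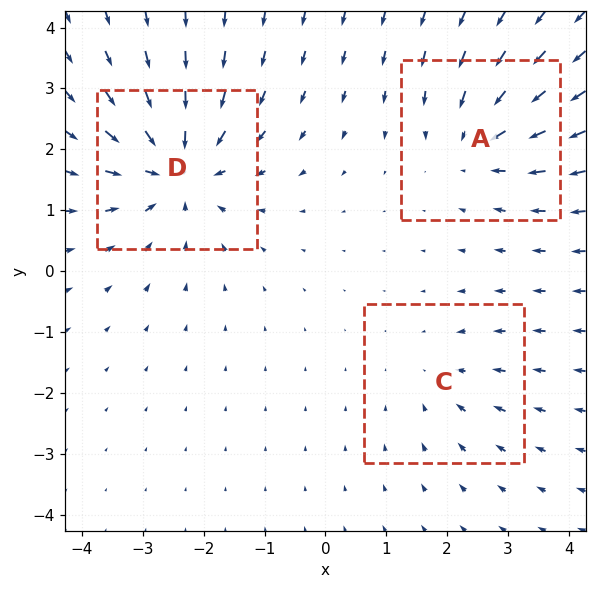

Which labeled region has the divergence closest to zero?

Divergence at each region's feature centre — A: about -3, C: about -2, D: about -5. Region C is closest to zero.

C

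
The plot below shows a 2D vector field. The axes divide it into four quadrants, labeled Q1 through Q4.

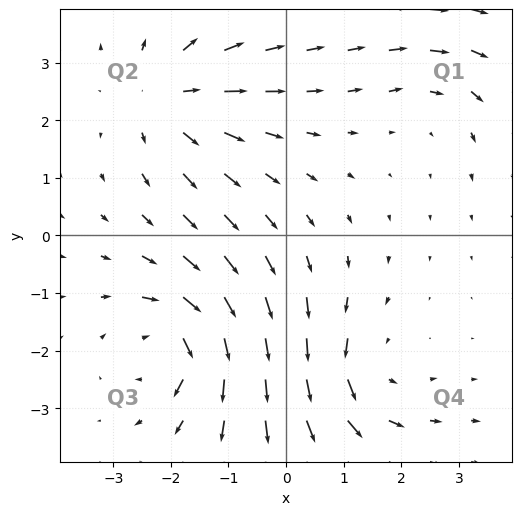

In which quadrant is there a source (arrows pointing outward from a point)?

The source sits at approximately (-2.1, 2.4), which lies in quadrant Q2. The divergence there is about +4, positive as expected for a source.

Q2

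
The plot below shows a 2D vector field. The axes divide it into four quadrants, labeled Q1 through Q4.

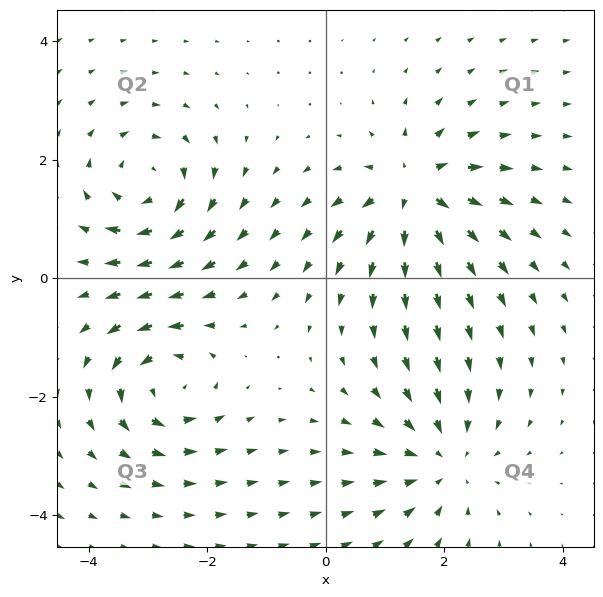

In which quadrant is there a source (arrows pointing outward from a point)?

The source sits at approximately (1.5, 1.5), which lies in quadrant Q1. The divergence there is about +4, positive as expected for a source.

Q1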